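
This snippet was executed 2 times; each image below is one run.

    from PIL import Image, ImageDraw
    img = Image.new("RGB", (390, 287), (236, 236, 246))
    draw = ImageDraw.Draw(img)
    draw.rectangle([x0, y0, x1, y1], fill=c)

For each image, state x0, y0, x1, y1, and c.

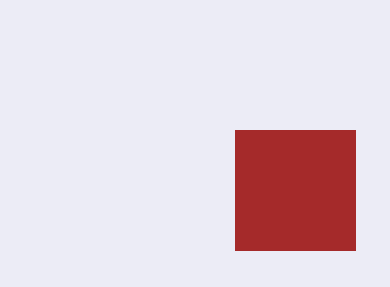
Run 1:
x0 = 235, y0 = 130, x1 = 355, y1 = 250, c = 'brown'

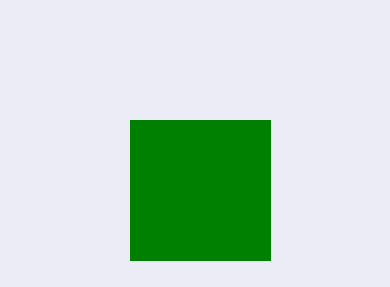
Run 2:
x0 = 130; y0 = 120; x1 = 270; y1 = 260; c = 'green'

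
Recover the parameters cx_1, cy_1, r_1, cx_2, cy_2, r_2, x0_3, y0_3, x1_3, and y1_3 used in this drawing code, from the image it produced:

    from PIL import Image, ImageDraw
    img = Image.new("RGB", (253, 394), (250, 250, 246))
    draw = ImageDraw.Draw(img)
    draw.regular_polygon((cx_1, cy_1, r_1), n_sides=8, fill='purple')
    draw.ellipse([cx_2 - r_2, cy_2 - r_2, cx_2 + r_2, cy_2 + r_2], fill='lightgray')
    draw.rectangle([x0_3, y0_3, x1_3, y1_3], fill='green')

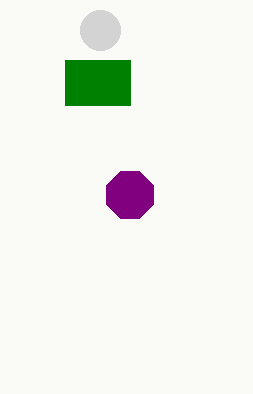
cx_1 = 130, cy_1 = 195, r_1 = 25, cx_2 = 100, cy_2 = 30, r_2 = 20, x0_3 = 65, y0_3 = 60, x1_3 = 130, y1_3 = 105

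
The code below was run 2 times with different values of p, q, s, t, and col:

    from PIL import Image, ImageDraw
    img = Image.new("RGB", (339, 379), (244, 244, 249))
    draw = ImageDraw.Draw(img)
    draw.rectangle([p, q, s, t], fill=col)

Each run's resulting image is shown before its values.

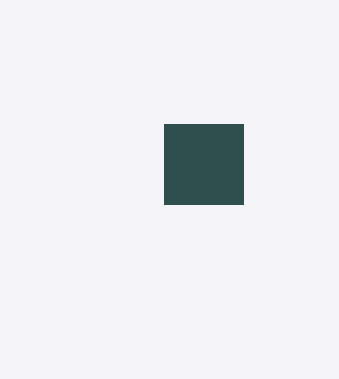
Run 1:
p = 164
q = 124
s = 243
t = 204
col = 'darkslategray'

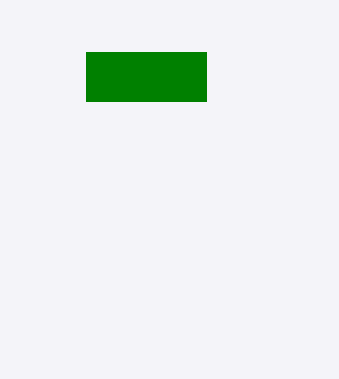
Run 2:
p = 86; q = 52; s = 206; t = 101; col = 'green'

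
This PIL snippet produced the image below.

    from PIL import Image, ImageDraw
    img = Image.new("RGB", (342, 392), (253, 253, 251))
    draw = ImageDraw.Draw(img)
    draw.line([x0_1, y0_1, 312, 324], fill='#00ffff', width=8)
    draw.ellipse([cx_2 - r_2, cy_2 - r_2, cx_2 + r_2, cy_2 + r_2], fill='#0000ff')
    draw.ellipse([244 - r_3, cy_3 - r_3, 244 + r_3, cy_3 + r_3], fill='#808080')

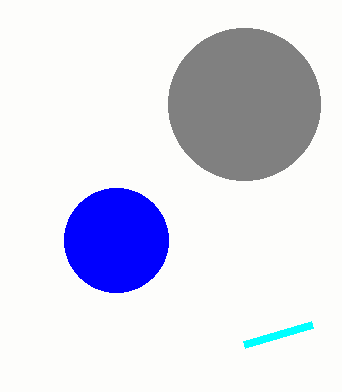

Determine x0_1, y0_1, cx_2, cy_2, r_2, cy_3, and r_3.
x0_1 = 244, y0_1 = 344, cx_2 = 116, cy_2 = 240, r_2 = 52, cy_3 = 104, r_3 = 76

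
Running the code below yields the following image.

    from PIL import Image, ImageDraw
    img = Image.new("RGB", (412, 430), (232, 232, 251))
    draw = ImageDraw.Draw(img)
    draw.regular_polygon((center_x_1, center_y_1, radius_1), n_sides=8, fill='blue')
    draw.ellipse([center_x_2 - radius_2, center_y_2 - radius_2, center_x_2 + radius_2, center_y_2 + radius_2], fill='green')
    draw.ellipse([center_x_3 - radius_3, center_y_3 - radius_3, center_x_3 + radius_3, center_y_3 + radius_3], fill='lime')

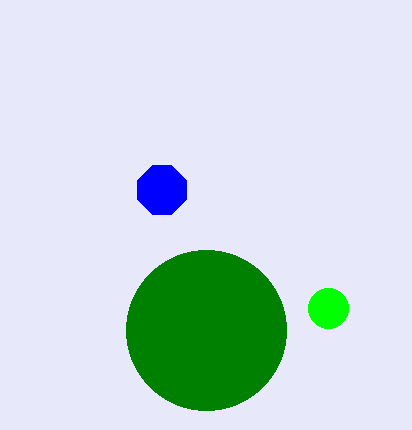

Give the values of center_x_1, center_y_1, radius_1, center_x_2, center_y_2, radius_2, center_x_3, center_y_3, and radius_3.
center_x_1 = 162; center_y_1 = 190; radius_1 = 26; center_x_2 = 206; center_y_2 = 330; radius_2 = 80; center_x_3 = 328; center_y_3 = 308; radius_3 = 20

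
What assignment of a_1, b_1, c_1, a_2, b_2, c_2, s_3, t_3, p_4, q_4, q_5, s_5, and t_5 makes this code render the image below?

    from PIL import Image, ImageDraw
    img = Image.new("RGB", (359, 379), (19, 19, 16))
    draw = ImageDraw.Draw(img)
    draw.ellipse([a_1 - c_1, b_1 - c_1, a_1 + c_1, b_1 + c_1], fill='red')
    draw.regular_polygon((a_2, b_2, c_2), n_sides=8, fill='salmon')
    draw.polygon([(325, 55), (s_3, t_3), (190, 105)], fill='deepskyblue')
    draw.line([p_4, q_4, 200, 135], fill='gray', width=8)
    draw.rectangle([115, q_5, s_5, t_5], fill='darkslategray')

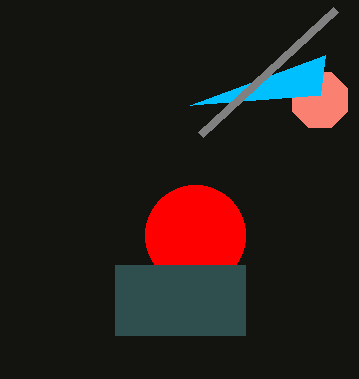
a_1 = 195
b_1 = 235
c_1 = 50
a_2 = 320
b_2 = 100
c_2 = 30
s_3 = 320
t_3 = 95
p_4 = 335
q_4 = 10
q_5 = 265
s_5 = 245
t_5 = 335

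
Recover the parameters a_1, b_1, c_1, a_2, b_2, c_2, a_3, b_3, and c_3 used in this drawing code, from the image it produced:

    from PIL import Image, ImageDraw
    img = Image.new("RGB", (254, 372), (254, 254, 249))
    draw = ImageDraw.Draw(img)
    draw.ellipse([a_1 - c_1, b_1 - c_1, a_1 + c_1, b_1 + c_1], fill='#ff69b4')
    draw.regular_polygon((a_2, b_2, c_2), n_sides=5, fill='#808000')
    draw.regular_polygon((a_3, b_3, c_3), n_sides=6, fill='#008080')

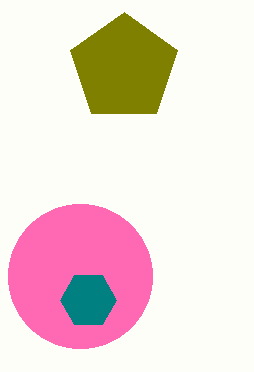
a_1 = 80
b_1 = 276
c_1 = 72
a_2 = 124
b_2 = 68
c_2 = 56
a_3 = 88
b_3 = 300
c_3 = 28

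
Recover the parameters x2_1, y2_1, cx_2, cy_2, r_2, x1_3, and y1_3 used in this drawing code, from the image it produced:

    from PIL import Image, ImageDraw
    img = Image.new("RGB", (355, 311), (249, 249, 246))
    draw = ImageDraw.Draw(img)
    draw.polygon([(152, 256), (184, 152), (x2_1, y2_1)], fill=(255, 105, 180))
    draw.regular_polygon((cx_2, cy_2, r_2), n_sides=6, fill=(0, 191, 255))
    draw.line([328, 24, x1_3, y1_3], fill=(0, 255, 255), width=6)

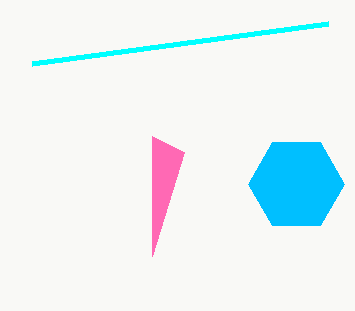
x2_1 = 152, y2_1 = 136, cx_2 = 296, cy_2 = 184, r_2 = 48, x1_3 = 32, y1_3 = 64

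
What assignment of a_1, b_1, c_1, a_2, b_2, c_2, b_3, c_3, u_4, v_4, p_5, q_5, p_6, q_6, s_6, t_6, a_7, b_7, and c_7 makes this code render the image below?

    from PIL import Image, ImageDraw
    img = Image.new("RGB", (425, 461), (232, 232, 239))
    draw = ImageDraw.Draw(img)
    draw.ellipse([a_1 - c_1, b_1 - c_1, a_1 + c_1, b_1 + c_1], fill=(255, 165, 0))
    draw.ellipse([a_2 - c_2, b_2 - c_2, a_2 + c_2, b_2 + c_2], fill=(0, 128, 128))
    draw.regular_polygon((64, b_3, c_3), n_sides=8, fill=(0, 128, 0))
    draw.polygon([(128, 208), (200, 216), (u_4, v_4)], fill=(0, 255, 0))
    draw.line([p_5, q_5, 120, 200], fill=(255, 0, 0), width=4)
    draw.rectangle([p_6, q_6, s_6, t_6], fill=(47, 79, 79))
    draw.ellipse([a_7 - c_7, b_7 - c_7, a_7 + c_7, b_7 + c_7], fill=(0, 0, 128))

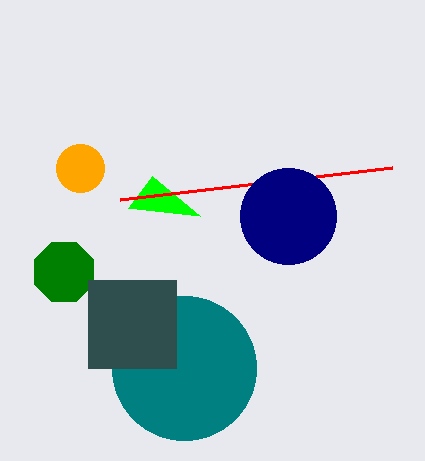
a_1 = 80; b_1 = 168; c_1 = 24; a_2 = 184; b_2 = 368; c_2 = 72; b_3 = 272; c_3 = 32; u_4 = 152; v_4 = 176; p_5 = 392; q_5 = 168; p_6 = 88; q_6 = 280; s_6 = 176; t_6 = 368; a_7 = 288; b_7 = 216; c_7 = 48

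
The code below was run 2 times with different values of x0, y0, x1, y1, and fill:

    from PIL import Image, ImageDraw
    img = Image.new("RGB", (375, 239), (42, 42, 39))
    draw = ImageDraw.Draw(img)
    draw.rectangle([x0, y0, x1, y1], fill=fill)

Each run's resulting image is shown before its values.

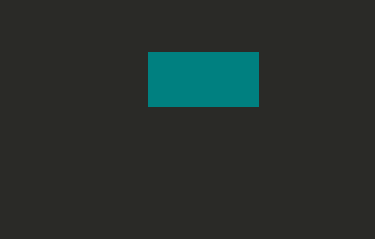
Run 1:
x0 = 148; y0 = 52; x1 = 258; y1 = 106; fill = 'teal'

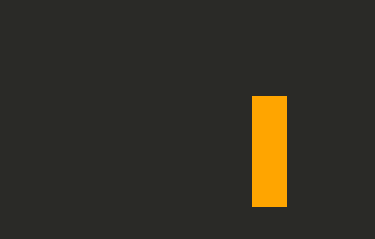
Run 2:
x0 = 252, y0 = 96, x1 = 286, y1 = 206, fill = 'orange'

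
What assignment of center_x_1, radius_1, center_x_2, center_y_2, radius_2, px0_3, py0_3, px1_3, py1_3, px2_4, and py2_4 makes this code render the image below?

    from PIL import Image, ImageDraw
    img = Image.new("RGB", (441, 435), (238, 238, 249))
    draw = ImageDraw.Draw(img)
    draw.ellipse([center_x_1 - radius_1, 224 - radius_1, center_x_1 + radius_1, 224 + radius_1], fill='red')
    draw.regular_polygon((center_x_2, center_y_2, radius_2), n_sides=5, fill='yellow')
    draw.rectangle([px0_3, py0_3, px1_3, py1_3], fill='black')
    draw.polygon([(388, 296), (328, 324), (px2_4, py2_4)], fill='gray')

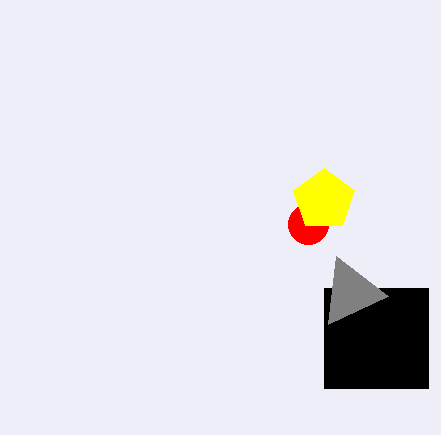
center_x_1 = 308, radius_1 = 20, center_x_2 = 324, center_y_2 = 200, radius_2 = 32, px0_3 = 324, py0_3 = 288, px1_3 = 428, py1_3 = 388, px2_4 = 336, py2_4 = 256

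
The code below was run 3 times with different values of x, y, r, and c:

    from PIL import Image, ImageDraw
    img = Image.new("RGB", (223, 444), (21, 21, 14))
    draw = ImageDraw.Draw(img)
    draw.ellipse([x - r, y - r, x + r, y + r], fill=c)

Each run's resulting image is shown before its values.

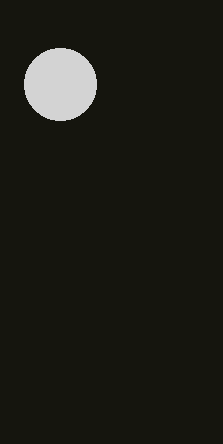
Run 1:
x = 60
y = 84
r = 36
c = 'lightgray'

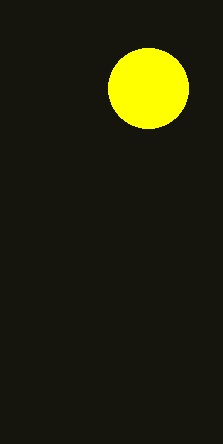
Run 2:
x = 148, y = 88, r = 40, c = 'yellow'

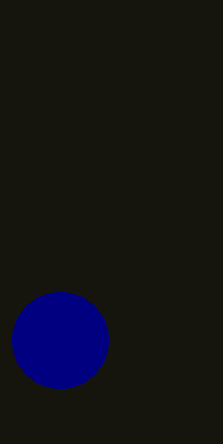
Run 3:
x = 60
y = 340
r = 48
c = 'navy'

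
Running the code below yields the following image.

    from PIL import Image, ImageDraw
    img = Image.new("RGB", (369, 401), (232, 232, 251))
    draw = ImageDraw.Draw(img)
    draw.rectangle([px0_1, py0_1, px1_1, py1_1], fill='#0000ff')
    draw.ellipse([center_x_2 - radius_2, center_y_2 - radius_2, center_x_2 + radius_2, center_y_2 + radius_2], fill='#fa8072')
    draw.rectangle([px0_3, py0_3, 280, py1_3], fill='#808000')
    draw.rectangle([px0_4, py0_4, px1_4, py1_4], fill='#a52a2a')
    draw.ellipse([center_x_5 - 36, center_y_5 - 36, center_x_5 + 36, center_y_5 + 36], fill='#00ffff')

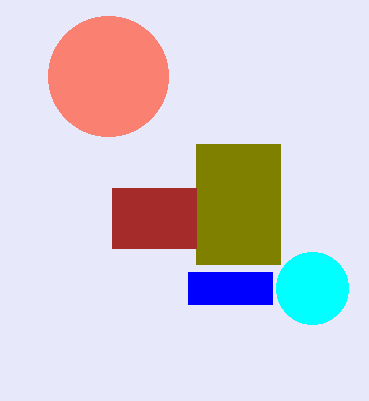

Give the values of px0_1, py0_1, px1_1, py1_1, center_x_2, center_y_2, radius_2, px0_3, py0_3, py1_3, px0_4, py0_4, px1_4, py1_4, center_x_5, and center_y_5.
px0_1 = 188; py0_1 = 272; px1_1 = 272; py1_1 = 304; center_x_2 = 108; center_y_2 = 76; radius_2 = 60; px0_3 = 196; py0_3 = 144; py1_3 = 264; px0_4 = 112; py0_4 = 188; px1_4 = 196; py1_4 = 248; center_x_5 = 312; center_y_5 = 288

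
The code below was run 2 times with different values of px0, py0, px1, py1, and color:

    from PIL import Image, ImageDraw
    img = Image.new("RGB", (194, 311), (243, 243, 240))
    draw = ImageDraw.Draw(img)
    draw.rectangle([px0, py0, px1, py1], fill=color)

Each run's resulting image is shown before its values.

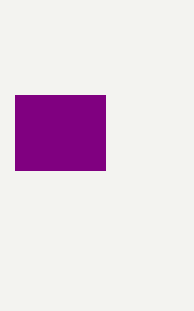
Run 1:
px0 = 15
py0 = 95
px1 = 105
py1 = 170
color = 'purple'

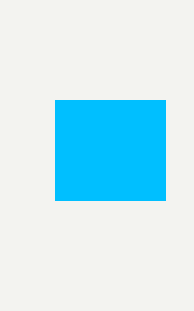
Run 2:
px0 = 55; py0 = 100; px1 = 165; py1 = 200; color = 'deepskyblue'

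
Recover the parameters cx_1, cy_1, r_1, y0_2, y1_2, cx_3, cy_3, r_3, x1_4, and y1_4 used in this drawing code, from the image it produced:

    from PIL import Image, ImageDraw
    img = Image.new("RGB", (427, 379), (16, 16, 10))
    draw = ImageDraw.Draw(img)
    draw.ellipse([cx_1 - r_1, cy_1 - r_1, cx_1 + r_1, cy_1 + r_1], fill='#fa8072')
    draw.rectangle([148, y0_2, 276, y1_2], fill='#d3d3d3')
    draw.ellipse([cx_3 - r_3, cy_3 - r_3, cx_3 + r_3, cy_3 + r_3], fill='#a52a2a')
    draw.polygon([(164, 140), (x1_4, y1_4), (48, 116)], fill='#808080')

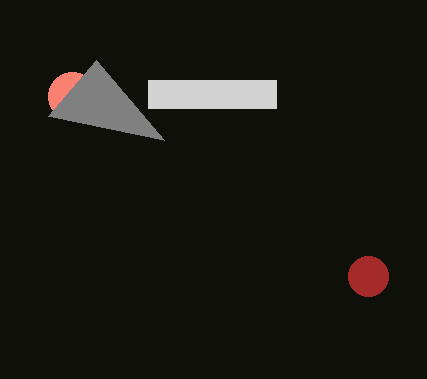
cx_1 = 72, cy_1 = 96, r_1 = 24, y0_2 = 80, y1_2 = 108, cx_3 = 368, cy_3 = 276, r_3 = 20, x1_4 = 96, y1_4 = 60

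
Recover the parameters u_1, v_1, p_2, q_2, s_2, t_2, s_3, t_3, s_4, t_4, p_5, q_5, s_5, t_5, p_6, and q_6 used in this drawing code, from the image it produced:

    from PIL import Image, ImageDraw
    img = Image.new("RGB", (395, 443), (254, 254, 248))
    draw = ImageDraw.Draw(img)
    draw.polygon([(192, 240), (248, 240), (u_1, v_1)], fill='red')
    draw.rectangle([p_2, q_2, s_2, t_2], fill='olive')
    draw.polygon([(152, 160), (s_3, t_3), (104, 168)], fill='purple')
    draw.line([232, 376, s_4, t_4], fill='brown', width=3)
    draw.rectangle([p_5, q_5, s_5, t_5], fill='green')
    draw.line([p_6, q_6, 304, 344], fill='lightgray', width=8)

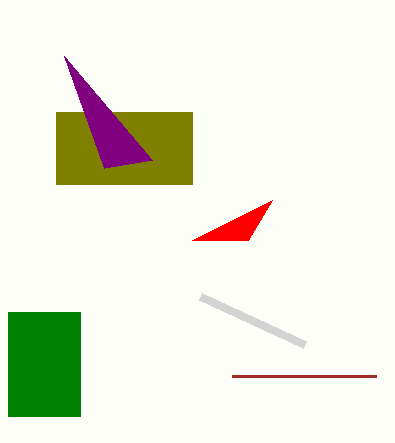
u_1 = 272, v_1 = 200, p_2 = 56, q_2 = 112, s_2 = 192, t_2 = 184, s_3 = 64, t_3 = 56, s_4 = 376, t_4 = 376, p_5 = 8, q_5 = 312, s_5 = 80, t_5 = 416, p_6 = 200, q_6 = 296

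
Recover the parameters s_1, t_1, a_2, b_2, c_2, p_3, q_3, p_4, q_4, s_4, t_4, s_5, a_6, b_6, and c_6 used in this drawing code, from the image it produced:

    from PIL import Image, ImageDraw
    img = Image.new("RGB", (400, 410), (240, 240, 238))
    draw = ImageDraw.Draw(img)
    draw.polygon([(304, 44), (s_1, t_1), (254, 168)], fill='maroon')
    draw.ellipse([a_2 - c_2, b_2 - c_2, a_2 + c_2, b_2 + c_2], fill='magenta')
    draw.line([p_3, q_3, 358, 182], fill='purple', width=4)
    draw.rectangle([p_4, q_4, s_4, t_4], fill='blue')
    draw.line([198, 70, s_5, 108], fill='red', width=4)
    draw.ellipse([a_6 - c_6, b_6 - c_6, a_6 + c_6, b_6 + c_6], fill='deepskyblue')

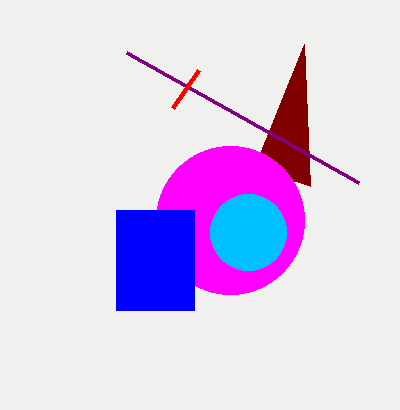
s_1 = 310; t_1 = 186; a_2 = 230; b_2 = 220; c_2 = 74; p_3 = 126; q_3 = 52; p_4 = 116; q_4 = 210; s_4 = 194; t_4 = 310; s_5 = 172; a_6 = 248; b_6 = 232; c_6 = 38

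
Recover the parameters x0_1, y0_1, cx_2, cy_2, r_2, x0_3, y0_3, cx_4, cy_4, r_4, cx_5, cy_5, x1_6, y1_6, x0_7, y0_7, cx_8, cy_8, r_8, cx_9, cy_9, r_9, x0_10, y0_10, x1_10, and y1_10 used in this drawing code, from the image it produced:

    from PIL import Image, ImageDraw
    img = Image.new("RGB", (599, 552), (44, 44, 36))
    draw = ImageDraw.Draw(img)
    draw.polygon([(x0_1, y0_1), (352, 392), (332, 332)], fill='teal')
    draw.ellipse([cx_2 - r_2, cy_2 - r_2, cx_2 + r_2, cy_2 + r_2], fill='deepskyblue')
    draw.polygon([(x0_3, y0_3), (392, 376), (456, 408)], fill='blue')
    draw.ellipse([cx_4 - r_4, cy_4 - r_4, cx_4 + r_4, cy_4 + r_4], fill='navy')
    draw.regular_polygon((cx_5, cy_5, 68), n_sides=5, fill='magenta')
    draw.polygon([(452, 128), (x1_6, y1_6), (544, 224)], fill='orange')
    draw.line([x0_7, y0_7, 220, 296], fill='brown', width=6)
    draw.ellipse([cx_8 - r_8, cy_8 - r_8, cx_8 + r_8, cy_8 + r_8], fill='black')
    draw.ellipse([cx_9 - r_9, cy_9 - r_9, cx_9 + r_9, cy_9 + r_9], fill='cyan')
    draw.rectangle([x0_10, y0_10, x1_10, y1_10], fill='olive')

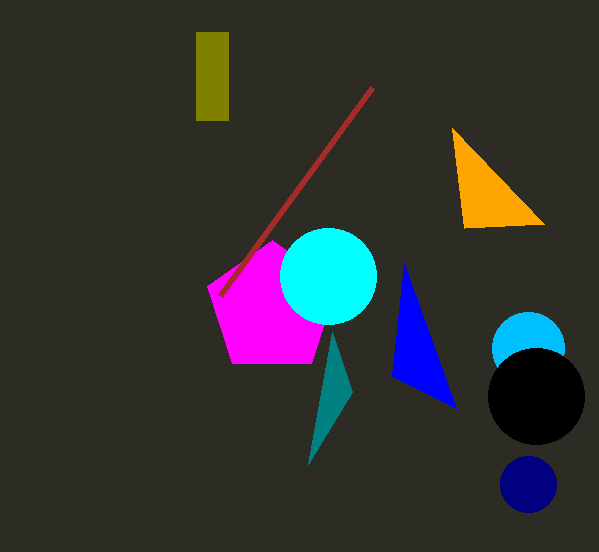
x0_1 = 308; y0_1 = 464; cx_2 = 528; cy_2 = 348; r_2 = 36; x0_3 = 404; y0_3 = 264; cx_4 = 528; cy_4 = 484; r_4 = 28; cx_5 = 272; cy_5 = 308; x1_6 = 464; y1_6 = 228; x0_7 = 372; y0_7 = 88; cx_8 = 536; cy_8 = 396; r_8 = 48; cx_9 = 328; cy_9 = 276; r_9 = 48; x0_10 = 196; y0_10 = 32; x1_10 = 228; y1_10 = 120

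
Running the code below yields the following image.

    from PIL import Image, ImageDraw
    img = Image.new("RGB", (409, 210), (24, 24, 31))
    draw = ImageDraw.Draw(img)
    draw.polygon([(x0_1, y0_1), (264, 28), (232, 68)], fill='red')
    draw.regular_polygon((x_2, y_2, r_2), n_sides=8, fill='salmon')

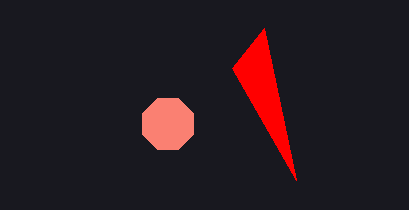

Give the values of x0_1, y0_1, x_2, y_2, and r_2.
x0_1 = 296; y0_1 = 180; x_2 = 168; y_2 = 124; r_2 = 28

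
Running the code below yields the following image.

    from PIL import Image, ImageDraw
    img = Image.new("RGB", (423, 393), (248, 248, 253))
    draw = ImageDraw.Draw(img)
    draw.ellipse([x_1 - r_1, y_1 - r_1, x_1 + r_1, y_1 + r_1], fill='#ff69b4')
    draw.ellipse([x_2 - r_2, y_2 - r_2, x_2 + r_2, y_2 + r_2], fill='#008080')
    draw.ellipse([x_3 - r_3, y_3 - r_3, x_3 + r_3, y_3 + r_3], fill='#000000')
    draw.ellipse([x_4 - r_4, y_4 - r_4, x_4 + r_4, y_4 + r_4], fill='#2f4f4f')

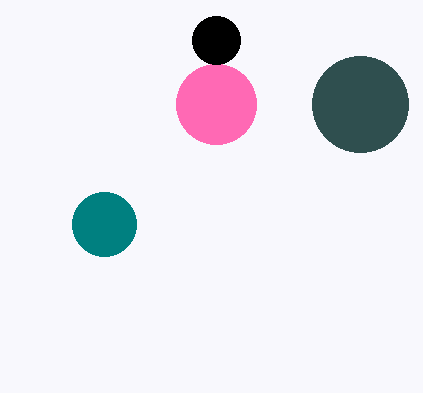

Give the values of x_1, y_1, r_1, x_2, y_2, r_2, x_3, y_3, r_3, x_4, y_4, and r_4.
x_1 = 216
y_1 = 104
r_1 = 40
x_2 = 104
y_2 = 224
r_2 = 32
x_3 = 216
y_3 = 40
r_3 = 24
x_4 = 360
y_4 = 104
r_4 = 48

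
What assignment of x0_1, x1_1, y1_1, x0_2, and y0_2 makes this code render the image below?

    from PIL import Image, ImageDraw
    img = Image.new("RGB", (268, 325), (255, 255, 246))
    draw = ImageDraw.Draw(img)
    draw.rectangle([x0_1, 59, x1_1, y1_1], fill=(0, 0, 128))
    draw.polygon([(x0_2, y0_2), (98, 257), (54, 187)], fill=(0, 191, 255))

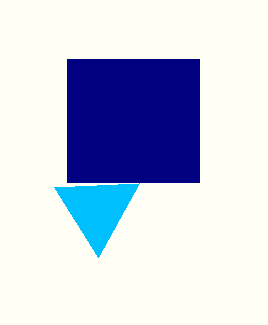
x0_1 = 67, x1_1 = 199, y1_1 = 182, x0_2 = 139, y0_2 = 183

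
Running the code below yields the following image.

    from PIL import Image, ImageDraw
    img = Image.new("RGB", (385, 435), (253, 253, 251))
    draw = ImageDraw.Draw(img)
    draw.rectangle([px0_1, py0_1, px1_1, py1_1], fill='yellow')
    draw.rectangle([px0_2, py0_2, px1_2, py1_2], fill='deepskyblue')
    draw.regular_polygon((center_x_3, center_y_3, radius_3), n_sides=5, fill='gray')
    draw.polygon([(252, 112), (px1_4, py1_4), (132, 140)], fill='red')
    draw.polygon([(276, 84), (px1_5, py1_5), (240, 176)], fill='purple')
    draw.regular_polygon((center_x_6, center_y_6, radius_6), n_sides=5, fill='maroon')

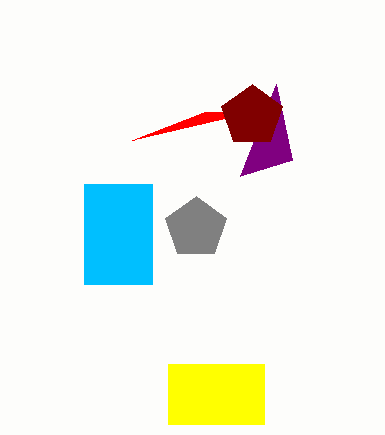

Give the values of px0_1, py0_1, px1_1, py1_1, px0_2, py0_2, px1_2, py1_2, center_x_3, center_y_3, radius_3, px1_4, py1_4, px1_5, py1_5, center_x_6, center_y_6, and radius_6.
px0_1 = 168
py0_1 = 364
px1_1 = 264
py1_1 = 424
px0_2 = 84
py0_2 = 184
px1_2 = 152
py1_2 = 284
center_x_3 = 196
center_y_3 = 228
radius_3 = 32
px1_4 = 204
py1_4 = 112
px1_5 = 292
py1_5 = 160
center_x_6 = 252
center_y_6 = 116
radius_6 = 32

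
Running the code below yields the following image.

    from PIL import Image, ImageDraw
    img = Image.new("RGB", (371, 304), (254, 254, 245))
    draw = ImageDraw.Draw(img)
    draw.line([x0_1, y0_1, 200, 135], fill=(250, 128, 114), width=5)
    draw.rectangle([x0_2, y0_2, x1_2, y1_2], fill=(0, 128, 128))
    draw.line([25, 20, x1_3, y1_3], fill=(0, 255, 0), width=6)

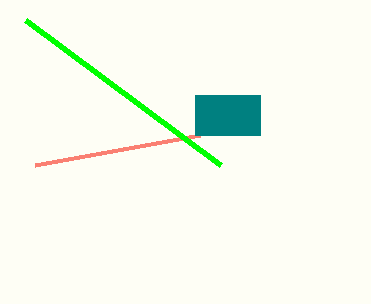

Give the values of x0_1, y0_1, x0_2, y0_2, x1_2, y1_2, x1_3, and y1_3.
x0_1 = 35; y0_1 = 165; x0_2 = 195; y0_2 = 95; x1_2 = 260; y1_2 = 135; x1_3 = 220; y1_3 = 165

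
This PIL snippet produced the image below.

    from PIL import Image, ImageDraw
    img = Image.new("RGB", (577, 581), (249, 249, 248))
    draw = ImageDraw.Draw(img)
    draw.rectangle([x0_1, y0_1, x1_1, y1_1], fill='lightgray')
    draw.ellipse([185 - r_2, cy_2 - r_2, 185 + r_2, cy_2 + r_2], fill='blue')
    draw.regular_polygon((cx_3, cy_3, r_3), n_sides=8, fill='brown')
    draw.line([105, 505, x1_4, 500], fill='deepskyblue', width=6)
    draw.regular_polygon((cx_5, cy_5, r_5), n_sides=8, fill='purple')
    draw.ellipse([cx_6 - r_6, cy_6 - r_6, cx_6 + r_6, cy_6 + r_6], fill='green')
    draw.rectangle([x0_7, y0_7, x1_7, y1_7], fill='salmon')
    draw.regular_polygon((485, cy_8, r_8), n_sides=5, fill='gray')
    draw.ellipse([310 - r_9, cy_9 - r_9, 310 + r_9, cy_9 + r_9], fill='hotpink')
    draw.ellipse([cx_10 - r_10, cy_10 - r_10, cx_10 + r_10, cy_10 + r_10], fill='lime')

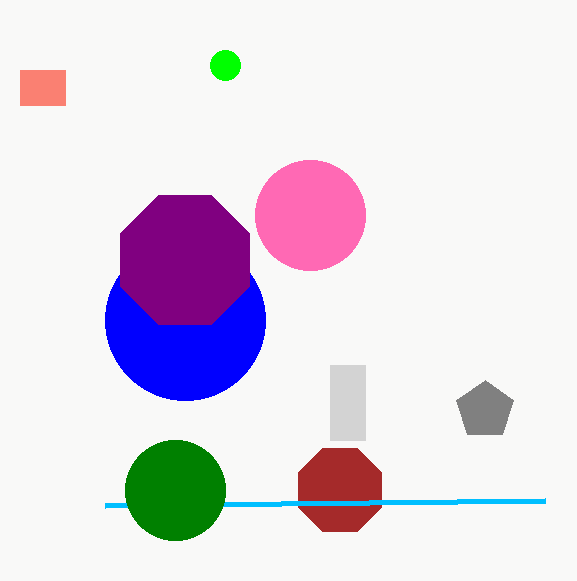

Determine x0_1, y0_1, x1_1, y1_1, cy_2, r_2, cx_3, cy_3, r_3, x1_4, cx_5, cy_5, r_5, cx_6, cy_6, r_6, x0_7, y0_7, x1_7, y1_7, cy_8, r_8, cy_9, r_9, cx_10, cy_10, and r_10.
x0_1 = 330; y0_1 = 365; x1_1 = 365; y1_1 = 440; cy_2 = 320; r_2 = 80; cx_3 = 340; cy_3 = 490; r_3 = 45; x1_4 = 545; cx_5 = 185; cy_5 = 260; r_5 = 70; cx_6 = 175; cy_6 = 490; r_6 = 50; x0_7 = 20; y0_7 = 70; x1_7 = 65; y1_7 = 105; cy_8 = 410; r_8 = 30; cy_9 = 215; r_9 = 55; cx_10 = 225; cy_10 = 65; r_10 = 15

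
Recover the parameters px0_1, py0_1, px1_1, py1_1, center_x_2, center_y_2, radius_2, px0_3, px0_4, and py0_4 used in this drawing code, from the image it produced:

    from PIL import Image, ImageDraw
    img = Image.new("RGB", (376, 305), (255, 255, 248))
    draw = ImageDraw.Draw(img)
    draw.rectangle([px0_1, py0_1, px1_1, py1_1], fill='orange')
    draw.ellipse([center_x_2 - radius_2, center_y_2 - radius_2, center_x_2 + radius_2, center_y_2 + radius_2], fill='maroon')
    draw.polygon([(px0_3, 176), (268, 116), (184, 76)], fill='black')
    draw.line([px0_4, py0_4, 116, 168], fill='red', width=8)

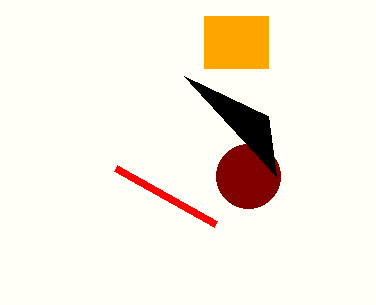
px0_1 = 204; py0_1 = 16; px1_1 = 268; py1_1 = 68; center_x_2 = 248; center_y_2 = 176; radius_2 = 32; px0_3 = 276; px0_4 = 216; py0_4 = 224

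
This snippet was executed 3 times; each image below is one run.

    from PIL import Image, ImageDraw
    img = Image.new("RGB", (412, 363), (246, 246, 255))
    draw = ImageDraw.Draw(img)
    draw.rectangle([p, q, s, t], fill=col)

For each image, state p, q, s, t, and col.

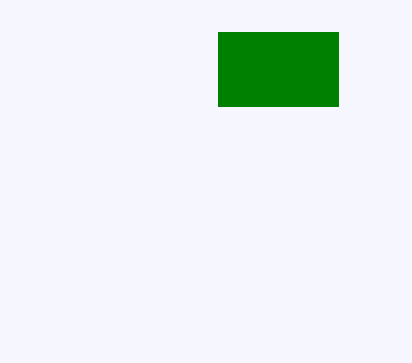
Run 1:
p = 218; q = 32; s = 338; t = 106; col = 'green'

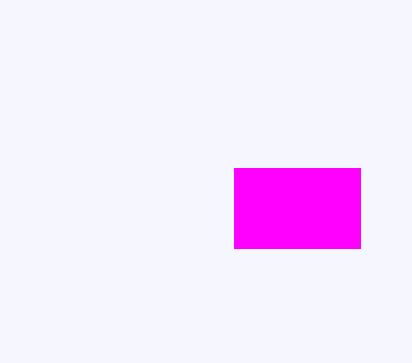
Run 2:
p = 234; q = 168; s = 360; t = 248; col = 'magenta'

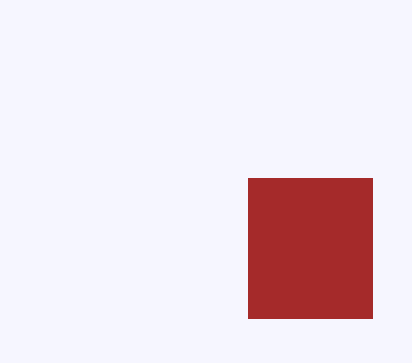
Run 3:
p = 248, q = 178, s = 372, t = 318, col = 'brown'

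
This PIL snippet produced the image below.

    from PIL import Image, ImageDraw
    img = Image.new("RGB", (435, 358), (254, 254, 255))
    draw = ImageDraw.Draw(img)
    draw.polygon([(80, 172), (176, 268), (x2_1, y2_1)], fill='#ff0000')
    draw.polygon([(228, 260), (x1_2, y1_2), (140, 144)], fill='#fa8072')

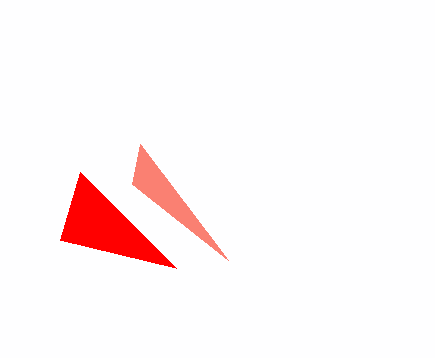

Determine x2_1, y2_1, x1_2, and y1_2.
x2_1 = 60, y2_1 = 240, x1_2 = 132, y1_2 = 184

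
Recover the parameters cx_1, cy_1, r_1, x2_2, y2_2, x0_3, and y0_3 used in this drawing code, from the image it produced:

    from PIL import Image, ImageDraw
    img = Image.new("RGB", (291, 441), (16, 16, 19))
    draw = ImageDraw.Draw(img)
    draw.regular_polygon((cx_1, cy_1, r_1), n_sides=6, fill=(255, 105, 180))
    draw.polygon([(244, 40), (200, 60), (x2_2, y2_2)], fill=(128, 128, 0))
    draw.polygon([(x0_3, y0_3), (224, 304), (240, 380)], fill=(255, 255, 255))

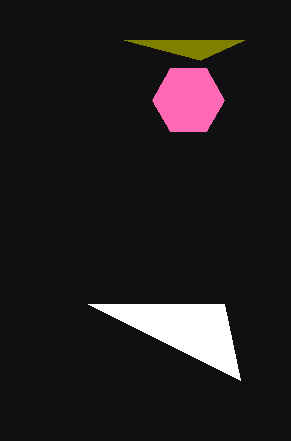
cx_1 = 188
cy_1 = 100
r_1 = 36
x2_2 = 124
y2_2 = 40
x0_3 = 88
y0_3 = 304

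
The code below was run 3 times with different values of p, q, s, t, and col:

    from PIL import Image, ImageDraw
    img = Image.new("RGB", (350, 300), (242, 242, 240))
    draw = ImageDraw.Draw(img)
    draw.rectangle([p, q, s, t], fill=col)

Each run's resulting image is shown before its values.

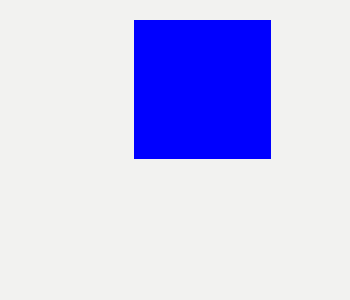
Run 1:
p = 134, q = 20, s = 270, t = 158, col = 'blue'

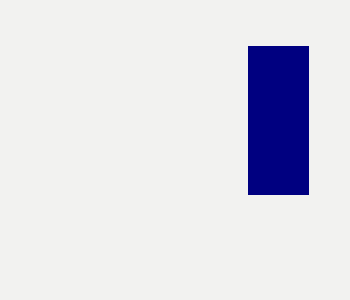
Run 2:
p = 248
q = 46
s = 308
t = 194
col = 'navy'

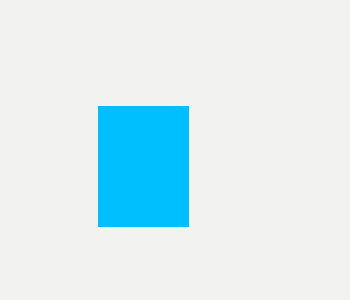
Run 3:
p = 98, q = 106, s = 188, t = 226, col = 'deepskyblue'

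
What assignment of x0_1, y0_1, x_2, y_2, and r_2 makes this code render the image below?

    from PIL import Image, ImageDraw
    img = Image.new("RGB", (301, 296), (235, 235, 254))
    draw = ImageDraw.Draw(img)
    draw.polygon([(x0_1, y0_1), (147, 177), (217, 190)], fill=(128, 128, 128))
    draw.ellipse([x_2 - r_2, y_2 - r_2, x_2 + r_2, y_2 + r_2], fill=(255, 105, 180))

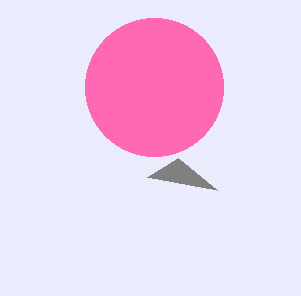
x0_1 = 178; y0_1 = 158; x_2 = 154; y_2 = 87; r_2 = 69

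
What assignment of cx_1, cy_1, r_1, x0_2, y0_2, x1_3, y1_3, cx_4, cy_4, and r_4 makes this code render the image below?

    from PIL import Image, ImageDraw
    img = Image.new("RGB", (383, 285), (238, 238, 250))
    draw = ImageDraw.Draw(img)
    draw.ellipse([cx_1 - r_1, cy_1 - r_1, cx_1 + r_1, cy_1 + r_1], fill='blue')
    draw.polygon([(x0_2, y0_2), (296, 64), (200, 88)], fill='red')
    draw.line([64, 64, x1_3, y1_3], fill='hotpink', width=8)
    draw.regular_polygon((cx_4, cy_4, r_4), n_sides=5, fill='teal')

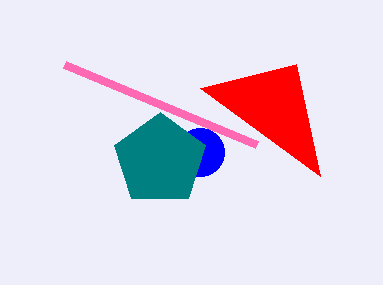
cx_1 = 200
cy_1 = 152
r_1 = 24
x0_2 = 320
y0_2 = 176
x1_3 = 256
y1_3 = 144
cx_4 = 160
cy_4 = 160
r_4 = 48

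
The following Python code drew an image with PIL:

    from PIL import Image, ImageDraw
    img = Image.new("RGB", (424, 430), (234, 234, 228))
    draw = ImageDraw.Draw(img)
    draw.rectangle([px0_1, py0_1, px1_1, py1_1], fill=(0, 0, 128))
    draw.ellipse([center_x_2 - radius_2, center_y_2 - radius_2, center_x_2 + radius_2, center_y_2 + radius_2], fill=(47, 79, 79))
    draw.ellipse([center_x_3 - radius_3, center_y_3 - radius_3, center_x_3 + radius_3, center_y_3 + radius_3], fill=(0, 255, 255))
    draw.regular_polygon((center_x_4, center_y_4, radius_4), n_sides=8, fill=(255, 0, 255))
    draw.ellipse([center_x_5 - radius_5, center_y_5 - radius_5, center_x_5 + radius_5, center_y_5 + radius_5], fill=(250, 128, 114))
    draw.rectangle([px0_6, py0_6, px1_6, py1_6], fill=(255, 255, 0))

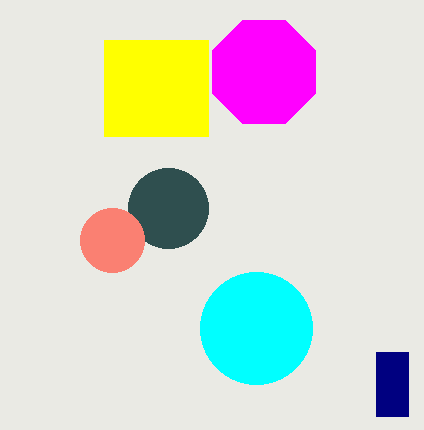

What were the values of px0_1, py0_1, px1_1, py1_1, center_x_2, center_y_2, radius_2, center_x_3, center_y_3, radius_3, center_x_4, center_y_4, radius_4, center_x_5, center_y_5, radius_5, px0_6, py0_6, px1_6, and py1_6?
px0_1 = 376, py0_1 = 352, px1_1 = 408, py1_1 = 416, center_x_2 = 168, center_y_2 = 208, radius_2 = 40, center_x_3 = 256, center_y_3 = 328, radius_3 = 56, center_x_4 = 264, center_y_4 = 72, radius_4 = 56, center_x_5 = 112, center_y_5 = 240, radius_5 = 32, px0_6 = 104, py0_6 = 40, px1_6 = 208, py1_6 = 136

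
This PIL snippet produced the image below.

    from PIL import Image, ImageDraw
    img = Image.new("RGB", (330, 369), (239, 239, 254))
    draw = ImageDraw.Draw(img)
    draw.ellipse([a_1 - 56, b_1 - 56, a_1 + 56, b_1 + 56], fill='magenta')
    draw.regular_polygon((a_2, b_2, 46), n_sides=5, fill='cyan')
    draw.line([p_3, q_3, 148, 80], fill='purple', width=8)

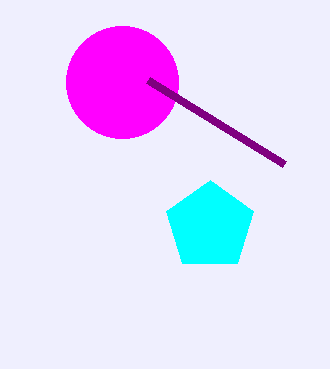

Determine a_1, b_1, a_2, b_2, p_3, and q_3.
a_1 = 122
b_1 = 82
a_2 = 210
b_2 = 226
p_3 = 284
q_3 = 164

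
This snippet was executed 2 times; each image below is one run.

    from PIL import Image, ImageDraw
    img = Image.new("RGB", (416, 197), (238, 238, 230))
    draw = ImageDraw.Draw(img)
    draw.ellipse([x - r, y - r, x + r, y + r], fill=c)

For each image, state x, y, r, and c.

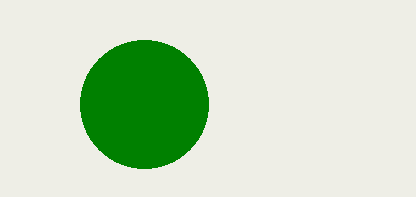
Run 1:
x = 144; y = 104; r = 64; c = 'green'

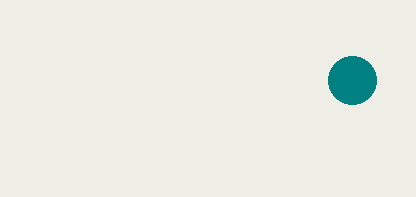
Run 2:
x = 352
y = 80
r = 24
c = 'teal'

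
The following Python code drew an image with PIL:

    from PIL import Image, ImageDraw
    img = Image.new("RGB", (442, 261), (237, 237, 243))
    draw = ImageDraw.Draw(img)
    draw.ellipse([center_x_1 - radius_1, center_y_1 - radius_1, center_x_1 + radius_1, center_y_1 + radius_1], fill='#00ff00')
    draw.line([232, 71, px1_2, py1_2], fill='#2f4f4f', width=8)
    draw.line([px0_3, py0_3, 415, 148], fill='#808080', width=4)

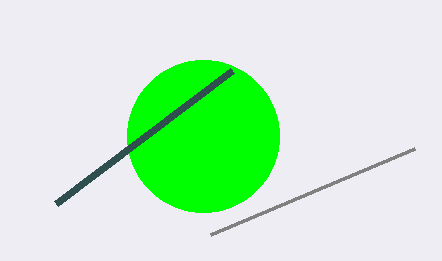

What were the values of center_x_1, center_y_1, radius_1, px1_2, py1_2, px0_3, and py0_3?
center_x_1 = 203, center_y_1 = 136, radius_1 = 76, px1_2 = 56, py1_2 = 204, px0_3 = 211, py0_3 = 234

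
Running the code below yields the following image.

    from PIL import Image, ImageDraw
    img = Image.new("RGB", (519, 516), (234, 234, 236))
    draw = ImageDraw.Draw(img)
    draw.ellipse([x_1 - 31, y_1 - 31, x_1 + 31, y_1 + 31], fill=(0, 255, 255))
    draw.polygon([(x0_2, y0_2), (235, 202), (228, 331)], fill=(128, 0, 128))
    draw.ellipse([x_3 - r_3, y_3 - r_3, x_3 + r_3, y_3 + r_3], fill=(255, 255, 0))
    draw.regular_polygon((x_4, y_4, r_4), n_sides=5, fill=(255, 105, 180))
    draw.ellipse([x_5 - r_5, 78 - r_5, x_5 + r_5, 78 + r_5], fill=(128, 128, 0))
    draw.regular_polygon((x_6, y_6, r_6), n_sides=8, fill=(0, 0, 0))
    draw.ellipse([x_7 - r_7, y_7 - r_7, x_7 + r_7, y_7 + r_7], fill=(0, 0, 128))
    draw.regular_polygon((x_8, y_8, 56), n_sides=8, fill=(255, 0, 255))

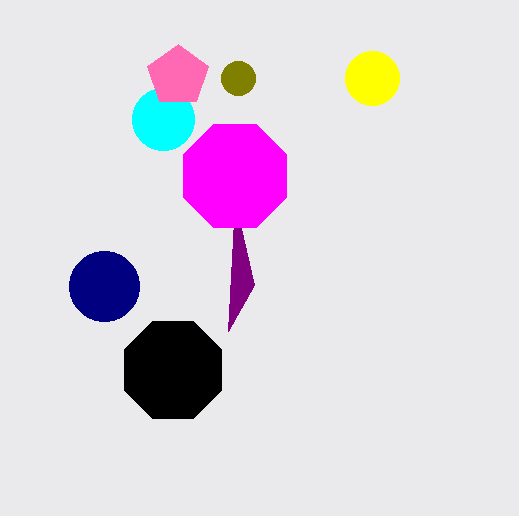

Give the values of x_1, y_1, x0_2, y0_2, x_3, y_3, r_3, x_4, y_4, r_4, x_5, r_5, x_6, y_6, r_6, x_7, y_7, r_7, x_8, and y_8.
x_1 = 163
y_1 = 119
x0_2 = 254
y0_2 = 285
x_3 = 372
y_3 = 78
r_3 = 27
x_4 = 178
y_4 = 76
r_4 = 32
x_5 = 238
r_5 = 17
x_6 = 173
y_6 = 370
r_6 = 53
x_7 = 104
y_7 = 286
r_7 = 35
x_8 = 235
y_8 = 176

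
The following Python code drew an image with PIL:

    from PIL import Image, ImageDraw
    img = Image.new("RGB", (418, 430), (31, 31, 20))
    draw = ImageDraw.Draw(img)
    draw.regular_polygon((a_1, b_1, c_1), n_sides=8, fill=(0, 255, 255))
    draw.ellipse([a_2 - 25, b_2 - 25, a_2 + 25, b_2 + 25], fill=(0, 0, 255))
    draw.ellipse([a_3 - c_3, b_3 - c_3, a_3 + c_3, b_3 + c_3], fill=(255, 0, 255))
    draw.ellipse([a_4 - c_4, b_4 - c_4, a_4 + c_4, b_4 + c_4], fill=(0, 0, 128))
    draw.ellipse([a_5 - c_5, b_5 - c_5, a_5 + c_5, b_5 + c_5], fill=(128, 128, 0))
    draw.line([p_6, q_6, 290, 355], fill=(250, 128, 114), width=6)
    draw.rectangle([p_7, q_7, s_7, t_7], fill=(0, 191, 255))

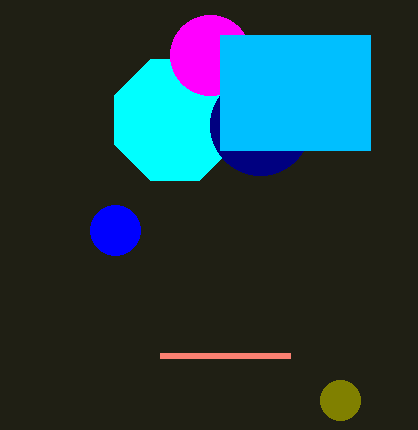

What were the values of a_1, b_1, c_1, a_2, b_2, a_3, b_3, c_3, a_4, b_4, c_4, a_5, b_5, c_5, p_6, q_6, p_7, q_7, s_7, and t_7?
a_1 = 175
b_1 = 120
c_1 = 65
a_2 = 115
b_2 = 230
a_3 = 210
b_3 = 55
c_3 = 40
a_4 = 260
b_4 = 125
c_4 = 50
a_5 = 340
b_5 = 400
c_5 = 20
p_6 = 160
q_6 = 355
p_7 = 220
q_7 = 35
s_7 = 370
t_7 = 150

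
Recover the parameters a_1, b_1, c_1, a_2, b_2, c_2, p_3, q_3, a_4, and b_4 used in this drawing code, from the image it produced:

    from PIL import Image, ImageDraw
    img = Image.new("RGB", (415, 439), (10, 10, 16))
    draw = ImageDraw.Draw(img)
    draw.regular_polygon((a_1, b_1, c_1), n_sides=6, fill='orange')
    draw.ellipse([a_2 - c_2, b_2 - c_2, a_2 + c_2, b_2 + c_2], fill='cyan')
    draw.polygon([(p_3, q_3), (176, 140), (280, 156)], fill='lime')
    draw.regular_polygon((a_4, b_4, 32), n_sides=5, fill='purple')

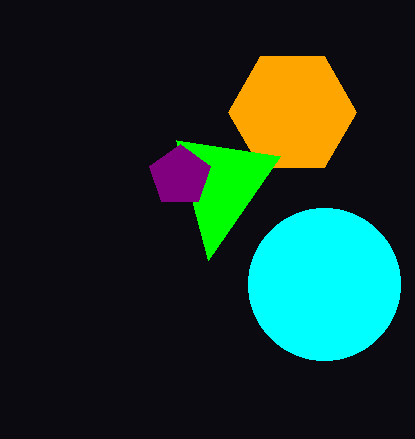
a_1 = 292; b_1 = 112; c_1 = 64; a_2 = 324; b_2 = 284; c_2 = 76; p_3 = 208; q_3 = 260; a_4 = 180; b_4 = 176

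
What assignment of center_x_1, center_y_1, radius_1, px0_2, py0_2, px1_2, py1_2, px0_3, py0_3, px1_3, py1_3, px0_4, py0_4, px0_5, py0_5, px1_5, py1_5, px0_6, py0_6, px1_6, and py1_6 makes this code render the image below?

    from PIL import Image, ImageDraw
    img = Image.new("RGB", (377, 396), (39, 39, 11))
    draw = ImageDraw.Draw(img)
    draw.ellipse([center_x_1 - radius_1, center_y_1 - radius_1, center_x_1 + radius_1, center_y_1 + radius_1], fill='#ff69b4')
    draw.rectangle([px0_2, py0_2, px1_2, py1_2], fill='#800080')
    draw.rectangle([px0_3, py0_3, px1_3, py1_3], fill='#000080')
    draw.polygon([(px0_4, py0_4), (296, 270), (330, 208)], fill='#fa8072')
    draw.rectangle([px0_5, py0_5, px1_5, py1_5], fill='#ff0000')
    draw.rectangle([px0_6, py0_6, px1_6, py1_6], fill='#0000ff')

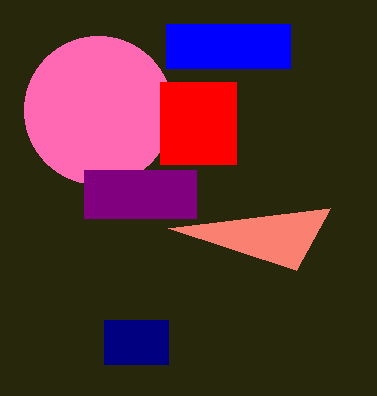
center_x_1 = 98, center_y_1 = 110, radius_1 = 74, px0_2 = 84, py0_2 = 170, px1_2 = 196, py1_2 = 218, px0_3 = 104, py0_3 = 320, px1_3 = 168, py1_3 = 364, px0_4 = 168, py0_4 = 228, px0_5 = 160, py0_5 = 82, px1_5 = 236, py1_5 = 164, px0_6 = 166, py0_6 = 24, px1_6 = 290, py1_6 = 68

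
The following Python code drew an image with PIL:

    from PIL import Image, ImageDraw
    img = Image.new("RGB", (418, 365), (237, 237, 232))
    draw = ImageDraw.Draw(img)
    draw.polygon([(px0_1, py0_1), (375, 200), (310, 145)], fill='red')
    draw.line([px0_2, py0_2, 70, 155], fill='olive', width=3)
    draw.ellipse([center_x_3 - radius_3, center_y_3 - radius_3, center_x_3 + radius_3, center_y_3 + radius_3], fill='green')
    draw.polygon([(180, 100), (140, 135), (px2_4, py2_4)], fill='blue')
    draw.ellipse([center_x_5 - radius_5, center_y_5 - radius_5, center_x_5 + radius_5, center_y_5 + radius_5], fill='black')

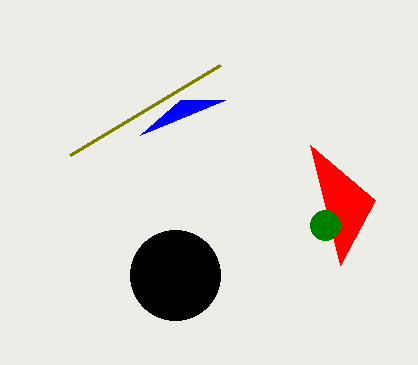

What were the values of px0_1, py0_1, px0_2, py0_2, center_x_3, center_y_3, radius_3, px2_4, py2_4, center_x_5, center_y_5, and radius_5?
px0_1 = 340, py0_1 = 265, px0_2 = 220, py0_2 = 65, center_x_3 = 325, center_y_3 = 225, radius_3 = 15, px2_4 = 225, py2_4 = 100, center_x_5 = 175, center_y_5 = 275, radius_5 = 45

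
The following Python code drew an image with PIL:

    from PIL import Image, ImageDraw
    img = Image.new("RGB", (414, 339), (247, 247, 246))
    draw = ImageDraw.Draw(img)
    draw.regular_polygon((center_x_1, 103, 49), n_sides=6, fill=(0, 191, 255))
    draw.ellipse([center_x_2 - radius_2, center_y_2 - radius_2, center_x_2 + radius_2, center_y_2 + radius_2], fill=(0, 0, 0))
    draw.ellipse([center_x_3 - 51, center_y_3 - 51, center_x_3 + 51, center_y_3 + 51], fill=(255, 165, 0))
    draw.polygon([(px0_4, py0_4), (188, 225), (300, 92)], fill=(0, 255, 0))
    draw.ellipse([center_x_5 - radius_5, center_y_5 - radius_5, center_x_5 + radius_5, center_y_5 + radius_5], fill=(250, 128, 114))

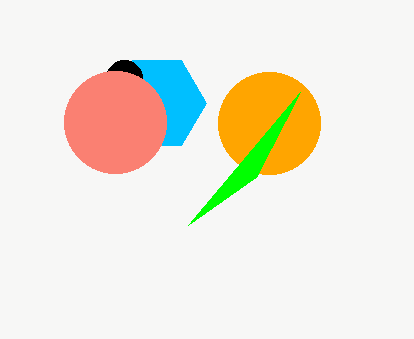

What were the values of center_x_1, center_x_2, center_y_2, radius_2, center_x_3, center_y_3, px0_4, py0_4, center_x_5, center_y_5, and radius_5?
center_x_1 = 157
center_x_2 = 124
center_y_2 = 78
radius_2 = 18
center_x_3 = 269
center_y_3 = 123
px0_4 = 256
py0_4 = 177
center_x_5 = 115
center_y_5 = 122
radius_5 = 51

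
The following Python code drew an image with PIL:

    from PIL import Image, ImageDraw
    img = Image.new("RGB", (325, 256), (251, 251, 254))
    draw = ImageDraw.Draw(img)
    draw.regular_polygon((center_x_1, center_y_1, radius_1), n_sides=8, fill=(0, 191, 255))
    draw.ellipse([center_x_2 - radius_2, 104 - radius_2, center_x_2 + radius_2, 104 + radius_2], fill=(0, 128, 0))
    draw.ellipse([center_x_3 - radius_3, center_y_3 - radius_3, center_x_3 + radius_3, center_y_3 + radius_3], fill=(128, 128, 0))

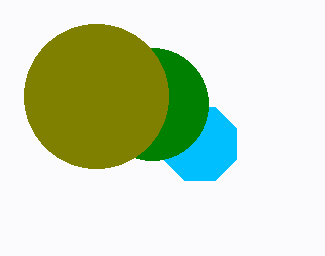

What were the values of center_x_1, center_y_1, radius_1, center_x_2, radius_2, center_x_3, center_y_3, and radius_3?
center_x_1 = 200, center_y_1 = 144, radius_1 = 40, center_x_2 = 152, radius_2 = 56, center_x_3 = 96, center_y_3 = 96, radius_3 = 72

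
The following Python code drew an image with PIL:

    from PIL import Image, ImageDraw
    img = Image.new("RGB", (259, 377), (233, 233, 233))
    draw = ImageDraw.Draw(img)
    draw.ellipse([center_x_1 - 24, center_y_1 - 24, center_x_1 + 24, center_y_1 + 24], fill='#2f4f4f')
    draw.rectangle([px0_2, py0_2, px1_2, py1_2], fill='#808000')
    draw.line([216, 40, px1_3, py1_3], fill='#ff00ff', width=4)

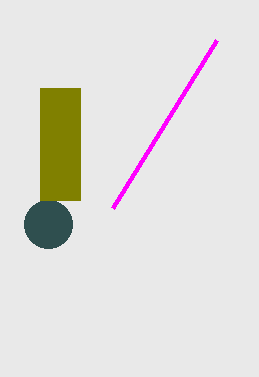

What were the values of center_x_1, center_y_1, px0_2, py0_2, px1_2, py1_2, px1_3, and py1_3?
center_x_1 = 48; center_y_1 = 224; px0_2 = 40; py0_2 = 88; px1_2 = 80; py1_2 = 200; px1_3 = 112; py1_3 = 208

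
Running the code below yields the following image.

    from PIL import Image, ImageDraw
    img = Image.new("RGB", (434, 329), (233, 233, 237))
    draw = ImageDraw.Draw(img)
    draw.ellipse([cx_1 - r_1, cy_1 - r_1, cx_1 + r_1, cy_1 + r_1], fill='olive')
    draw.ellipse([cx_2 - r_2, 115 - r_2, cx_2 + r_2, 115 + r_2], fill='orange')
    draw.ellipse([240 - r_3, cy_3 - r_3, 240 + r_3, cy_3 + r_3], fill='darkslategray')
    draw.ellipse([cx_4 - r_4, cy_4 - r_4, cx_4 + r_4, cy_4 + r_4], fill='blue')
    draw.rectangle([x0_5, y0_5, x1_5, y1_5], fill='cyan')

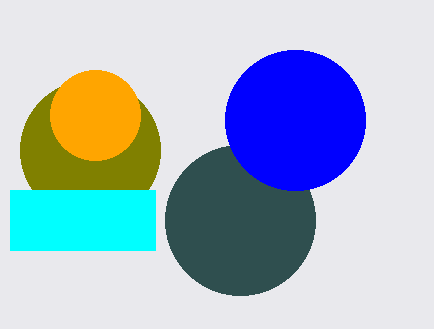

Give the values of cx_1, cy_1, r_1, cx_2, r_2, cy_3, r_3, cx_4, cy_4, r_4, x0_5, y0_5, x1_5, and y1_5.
cx_1 = 90; cy_1 = 150; r_1 = 70; cx_2 = 95; r_2 = 45; cy_3 = 220; r_3 = 75; cx_4 = 295; cy_4 = 120; r_4 = 70; x0_5 = 10; y0_5 = 190; x1_5 = 155; y1_5 = 250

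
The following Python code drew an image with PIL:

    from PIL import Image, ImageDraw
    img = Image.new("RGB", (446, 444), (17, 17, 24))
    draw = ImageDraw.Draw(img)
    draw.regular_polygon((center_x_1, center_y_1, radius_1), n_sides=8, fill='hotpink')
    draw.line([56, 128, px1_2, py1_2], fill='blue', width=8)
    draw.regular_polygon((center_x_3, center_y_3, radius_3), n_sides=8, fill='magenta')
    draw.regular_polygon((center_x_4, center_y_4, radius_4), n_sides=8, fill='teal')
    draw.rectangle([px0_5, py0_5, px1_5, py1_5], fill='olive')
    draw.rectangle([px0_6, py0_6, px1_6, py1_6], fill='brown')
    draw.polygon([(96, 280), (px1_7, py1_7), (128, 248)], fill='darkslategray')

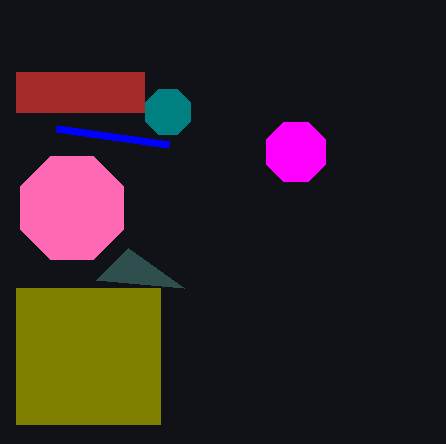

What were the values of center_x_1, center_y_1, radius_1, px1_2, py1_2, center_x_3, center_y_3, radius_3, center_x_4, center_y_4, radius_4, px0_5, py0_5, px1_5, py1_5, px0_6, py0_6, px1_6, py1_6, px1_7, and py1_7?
center_x_1 = 72; center_y_1 = 208; radius_1 = 56; px1_2 = 168; py1_2 = 144; center_x_3 = 296; center_y_3 = 152; radius_3 = 32; center_x_4 = 168; center_y_4 = 112; radius_4 = 24; px0_5 = 16; py0_5 = 288; px1_5 = 160; py1_5 = 424; px0_6 = 16; py0_6 = 72; px1_6 = 144; py1_6 = 112; px1_7 = 184; py1_7 = 288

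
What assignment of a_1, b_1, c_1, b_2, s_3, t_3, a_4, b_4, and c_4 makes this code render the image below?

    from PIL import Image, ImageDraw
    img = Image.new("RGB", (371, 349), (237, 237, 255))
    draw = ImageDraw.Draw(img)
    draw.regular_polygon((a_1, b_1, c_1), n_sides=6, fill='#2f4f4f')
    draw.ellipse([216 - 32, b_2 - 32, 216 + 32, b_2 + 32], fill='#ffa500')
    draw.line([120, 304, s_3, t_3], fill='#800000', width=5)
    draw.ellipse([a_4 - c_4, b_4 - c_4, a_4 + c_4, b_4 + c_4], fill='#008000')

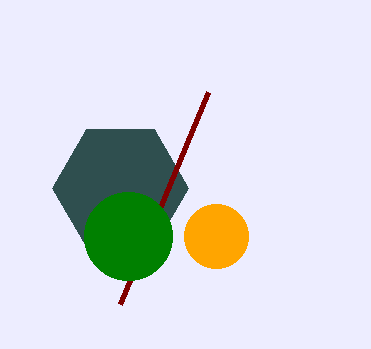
a_1 = 120; b_1 = 188; c_1 = 68; b_2 = 236; s_3 = 208; t_3 = 92; a_4 = 128; b_4 = 236; c_4 = 44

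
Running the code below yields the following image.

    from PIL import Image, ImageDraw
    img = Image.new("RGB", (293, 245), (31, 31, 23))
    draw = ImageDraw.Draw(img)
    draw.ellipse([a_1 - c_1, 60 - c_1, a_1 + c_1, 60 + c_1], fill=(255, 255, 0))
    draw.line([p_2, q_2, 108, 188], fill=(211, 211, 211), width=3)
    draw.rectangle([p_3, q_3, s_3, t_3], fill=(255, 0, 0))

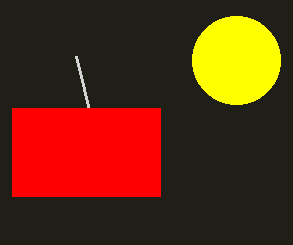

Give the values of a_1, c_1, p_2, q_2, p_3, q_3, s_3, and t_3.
a_1 = 236
c_1 = 44
p_2 = 76
q_2 = 56
p_3 = 12
q_3 = 108
s_3 = 160
t_3 = 196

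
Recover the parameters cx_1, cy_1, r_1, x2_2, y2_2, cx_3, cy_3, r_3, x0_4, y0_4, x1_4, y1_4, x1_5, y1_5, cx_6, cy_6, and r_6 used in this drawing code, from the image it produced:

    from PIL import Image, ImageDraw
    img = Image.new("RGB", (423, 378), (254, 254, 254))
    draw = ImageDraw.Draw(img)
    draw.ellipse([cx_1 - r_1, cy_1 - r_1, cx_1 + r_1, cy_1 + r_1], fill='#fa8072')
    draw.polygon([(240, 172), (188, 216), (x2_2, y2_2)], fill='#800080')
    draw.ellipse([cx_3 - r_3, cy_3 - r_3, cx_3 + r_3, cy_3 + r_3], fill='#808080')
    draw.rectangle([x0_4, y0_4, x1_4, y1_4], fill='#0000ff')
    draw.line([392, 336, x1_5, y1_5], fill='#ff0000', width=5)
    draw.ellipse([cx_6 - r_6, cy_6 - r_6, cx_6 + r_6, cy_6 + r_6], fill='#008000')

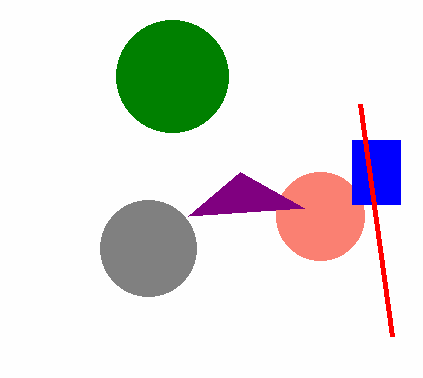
cx_1 = 320; cy_1 = 216; r_1 = 44; x2_2 = 304; y2_2 = 208; cx_3 = 148; cy_3 = 248; r_3 = 48; x0_4 = 352; y0_4 = 140; x1_4 = 400; y1_4 = 204; x1_5 = 360; y1_5 = 104; cx_6 = 172; cy_6 = 76; r_6 = 56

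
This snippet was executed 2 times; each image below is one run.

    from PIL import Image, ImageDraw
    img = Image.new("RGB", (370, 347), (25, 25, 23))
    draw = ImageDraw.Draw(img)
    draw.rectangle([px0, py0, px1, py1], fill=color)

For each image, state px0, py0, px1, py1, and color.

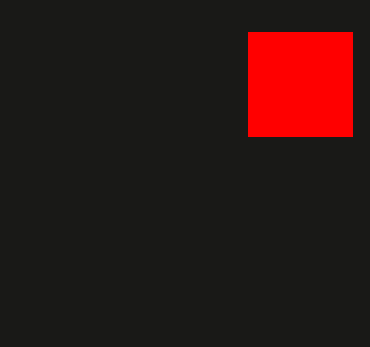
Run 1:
px0 = 248
py0 = 32
px1 = 352
py1 = 136
color = 'red'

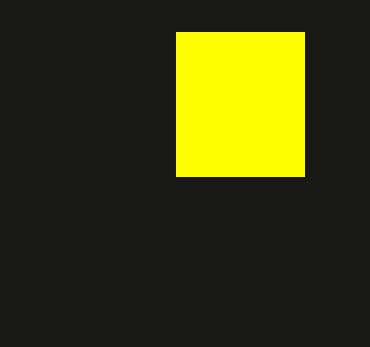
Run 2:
px0 = 176
py0 = 32
px1 = 304
py1 = 176
color = 'yellow'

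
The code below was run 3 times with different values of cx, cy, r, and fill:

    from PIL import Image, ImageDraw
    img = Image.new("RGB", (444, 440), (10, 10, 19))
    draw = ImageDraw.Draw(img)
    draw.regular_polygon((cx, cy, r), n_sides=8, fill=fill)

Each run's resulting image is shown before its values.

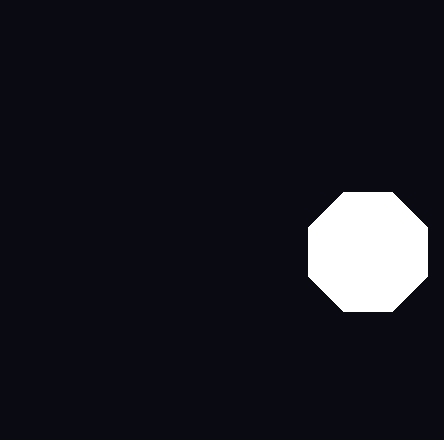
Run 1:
cx = 368
cy = 252
r = 64
fill = 'white'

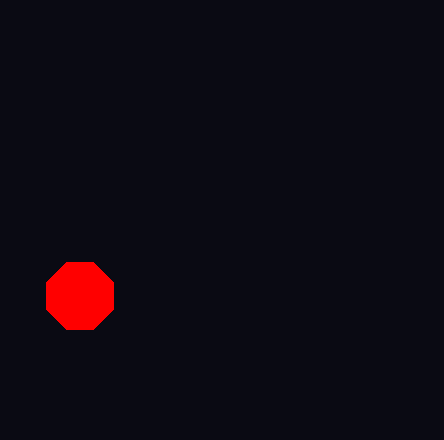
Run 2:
cx = 80
cy = 296
r = 36
fill = 'red'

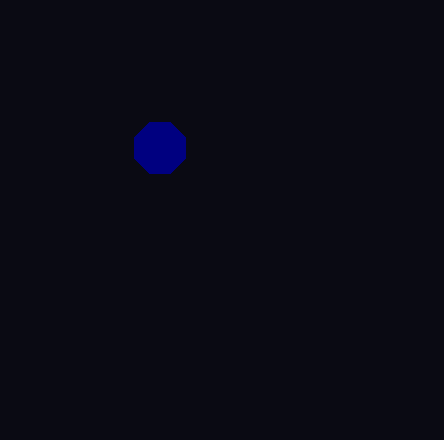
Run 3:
cx = 160
cy = 148
r = 28
fill = 'navy'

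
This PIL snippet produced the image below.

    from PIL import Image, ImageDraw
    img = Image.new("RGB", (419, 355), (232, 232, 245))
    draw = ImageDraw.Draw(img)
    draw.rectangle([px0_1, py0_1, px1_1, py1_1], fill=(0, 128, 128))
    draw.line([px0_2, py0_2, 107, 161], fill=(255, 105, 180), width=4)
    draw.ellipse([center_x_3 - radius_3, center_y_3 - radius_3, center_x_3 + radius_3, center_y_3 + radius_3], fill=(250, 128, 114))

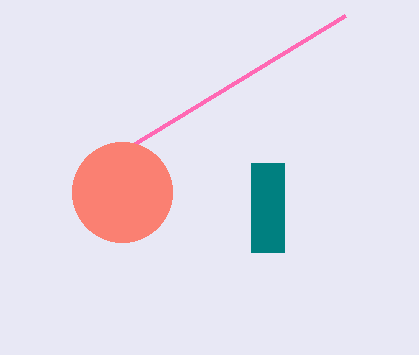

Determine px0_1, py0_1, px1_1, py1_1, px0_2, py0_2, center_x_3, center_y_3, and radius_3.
px0_1 = 251
py0_1 = 163
px1_1 = 284
py1_1 = 252
px0_2 = 345
py0_2 = 16
center_x_3 = 122
center_y_3 = 192
radius_3 = 50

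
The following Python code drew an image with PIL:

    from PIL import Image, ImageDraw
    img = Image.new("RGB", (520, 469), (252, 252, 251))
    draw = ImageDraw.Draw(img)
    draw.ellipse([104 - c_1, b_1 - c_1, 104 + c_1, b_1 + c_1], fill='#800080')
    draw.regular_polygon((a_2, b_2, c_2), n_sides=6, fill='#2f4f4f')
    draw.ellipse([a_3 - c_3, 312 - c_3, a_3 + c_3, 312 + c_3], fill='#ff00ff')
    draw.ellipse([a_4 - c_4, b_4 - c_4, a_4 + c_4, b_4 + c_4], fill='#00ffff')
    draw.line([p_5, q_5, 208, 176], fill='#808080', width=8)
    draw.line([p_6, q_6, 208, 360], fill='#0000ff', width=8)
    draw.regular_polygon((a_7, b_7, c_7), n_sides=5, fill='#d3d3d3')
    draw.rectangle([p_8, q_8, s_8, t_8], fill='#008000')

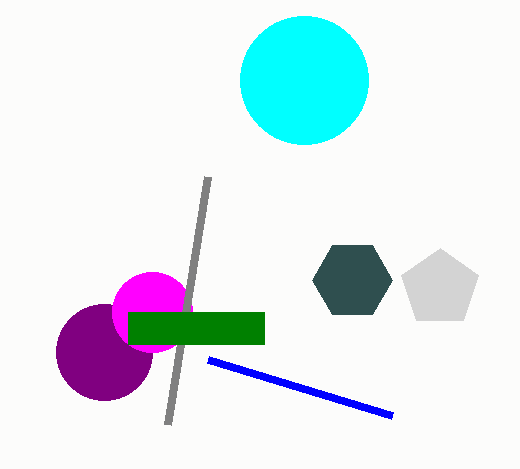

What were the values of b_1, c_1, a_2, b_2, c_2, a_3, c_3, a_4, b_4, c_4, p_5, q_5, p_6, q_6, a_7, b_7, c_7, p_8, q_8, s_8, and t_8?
b_1 = 352; c_1 = 48; a_2 = 352; b_2 = 280; c_2 = 40; a_3 = 152; c_3 = 40; a_4 = 304; b_4 = 80; c_4 = 64; p_5 = 168; q_5 = 424; p_6 = 392; q_6 = 416; a_7 = 440; b_7 = 288; c_7 = 40; p_8 = 128; q_8 = 312; s_8 = 264; t_8 = 344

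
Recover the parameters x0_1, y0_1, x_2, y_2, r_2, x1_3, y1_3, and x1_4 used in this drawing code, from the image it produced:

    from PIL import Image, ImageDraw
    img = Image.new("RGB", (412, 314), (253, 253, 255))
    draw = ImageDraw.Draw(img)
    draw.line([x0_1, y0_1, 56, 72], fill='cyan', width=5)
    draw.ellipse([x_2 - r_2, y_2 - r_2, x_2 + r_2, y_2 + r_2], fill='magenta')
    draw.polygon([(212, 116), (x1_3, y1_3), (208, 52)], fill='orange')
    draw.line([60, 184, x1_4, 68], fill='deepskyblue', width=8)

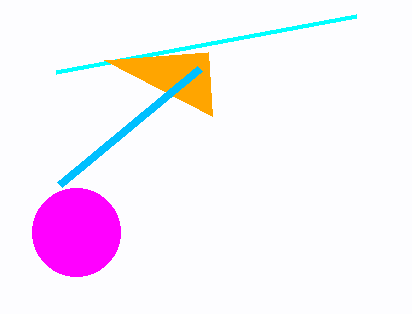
x0_1 = 356
y0_1 = 16
x_2 = 76
y_2 = 232
r_2 = 44
x1_3 = 104
y1_3 = 60
x1_4 = 200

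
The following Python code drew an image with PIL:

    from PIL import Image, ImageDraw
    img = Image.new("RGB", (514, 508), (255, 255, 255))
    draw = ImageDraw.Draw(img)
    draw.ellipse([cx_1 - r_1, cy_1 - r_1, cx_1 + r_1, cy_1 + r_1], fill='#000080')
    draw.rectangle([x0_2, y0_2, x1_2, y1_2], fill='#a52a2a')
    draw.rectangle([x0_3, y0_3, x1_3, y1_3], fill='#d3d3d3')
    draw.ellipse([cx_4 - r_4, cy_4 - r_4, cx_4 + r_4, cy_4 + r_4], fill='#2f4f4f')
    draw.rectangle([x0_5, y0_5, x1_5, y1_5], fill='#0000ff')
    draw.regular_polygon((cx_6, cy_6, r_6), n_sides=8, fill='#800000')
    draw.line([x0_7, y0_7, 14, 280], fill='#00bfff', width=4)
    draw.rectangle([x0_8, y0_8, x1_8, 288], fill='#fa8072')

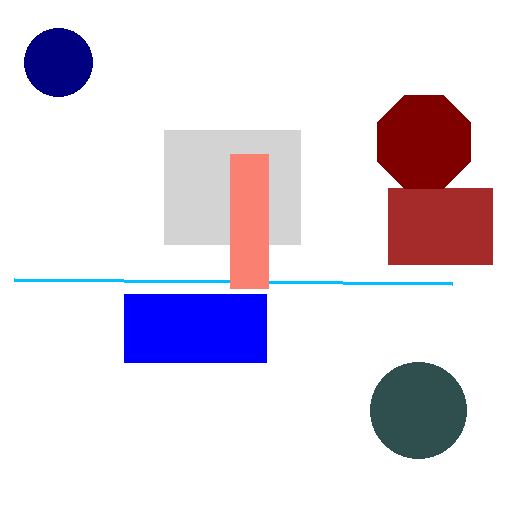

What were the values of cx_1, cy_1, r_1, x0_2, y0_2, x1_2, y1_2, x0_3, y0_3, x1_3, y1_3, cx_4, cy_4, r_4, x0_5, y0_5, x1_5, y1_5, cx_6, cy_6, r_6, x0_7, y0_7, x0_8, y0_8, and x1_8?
cx_1 = 58; cy_1 = 62; r_1 = 34; x0_2 = 388; y0_2 = 188; x1_2 = 492; y1_2 = 264; x0_3 = 164; y0_3 = 130; x1_3 = 300; y1_3 = 244; cx_4 = 418; cy_4 = 410; r_4 = 48; x0_5 = 124; y0_5 = 294; x1_5 = 266; y1_5 = 362; cx_6 = 424; cy_6 = 142; r_6 = 50; x0_7 = 452; y0_7 = 284; x0_8 = 230; y0_8 = 154; x1_8 = 268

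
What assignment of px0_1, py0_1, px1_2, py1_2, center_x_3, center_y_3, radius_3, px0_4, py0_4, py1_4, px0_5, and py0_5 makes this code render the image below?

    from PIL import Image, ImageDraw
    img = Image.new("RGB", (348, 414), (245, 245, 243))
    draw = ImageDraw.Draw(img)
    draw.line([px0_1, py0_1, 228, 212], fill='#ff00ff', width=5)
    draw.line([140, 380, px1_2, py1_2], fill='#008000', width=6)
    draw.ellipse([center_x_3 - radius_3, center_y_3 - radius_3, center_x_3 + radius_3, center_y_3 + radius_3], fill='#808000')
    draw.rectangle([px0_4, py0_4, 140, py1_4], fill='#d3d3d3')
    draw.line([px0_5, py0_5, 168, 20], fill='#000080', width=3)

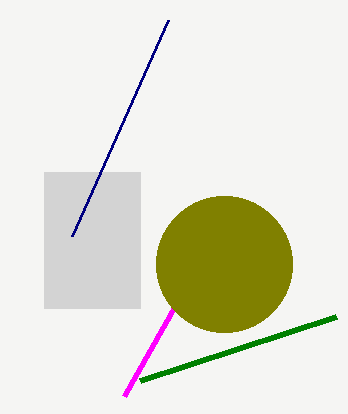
px0_1 = 124, py0_1 = 396, px1_2 = 336, py1_2 = 316, center_x_3 = 224, center_y_3 = 264, radius_3 = 68, px0_4 = 44, py0_4 = 172, py1_4 = 308, px0_5 = 72, py0_5 = 236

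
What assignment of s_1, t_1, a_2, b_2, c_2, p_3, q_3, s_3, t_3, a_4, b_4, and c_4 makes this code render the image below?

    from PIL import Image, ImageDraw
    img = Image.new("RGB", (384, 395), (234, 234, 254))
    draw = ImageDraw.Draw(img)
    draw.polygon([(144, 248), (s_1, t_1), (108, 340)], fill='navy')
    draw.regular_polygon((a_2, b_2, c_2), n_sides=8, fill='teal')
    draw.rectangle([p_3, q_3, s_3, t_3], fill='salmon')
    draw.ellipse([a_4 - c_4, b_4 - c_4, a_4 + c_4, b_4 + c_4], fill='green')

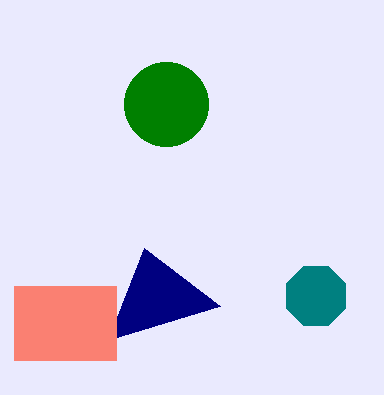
s_1 = 220; t_1 = 306; a_2 = 316; b_2 = 296; c_2 = 32; p_3 = 14; q_3 = 286; s_3 = 116; t_3 = 360; a_4 = 166; b_4 = 104; c_4 = 42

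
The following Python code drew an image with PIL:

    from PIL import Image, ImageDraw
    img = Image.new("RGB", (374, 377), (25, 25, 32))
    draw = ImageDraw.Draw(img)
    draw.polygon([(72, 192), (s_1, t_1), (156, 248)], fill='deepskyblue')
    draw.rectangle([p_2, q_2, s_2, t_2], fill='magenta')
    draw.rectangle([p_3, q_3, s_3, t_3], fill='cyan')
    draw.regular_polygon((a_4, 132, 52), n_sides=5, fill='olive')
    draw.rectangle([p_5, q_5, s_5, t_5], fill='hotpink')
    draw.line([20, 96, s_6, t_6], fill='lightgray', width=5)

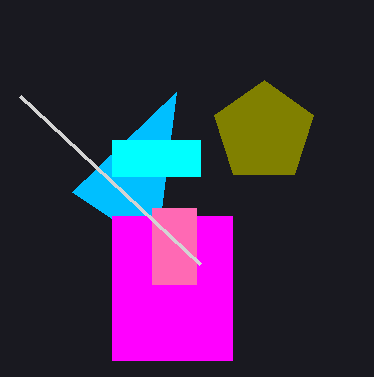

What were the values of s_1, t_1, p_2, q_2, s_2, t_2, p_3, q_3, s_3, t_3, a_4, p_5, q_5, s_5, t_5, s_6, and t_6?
s_1 = 176; t_1 = 92; p_2 = 112; q_2 = 216; s_2 = 232; t_2 = 360; p_3 = 112; q_3 = 140; s_3 = 200; t_3 = 176; a_4 = 264; p_5 = 152; q_5 = 208; s_5 = 196; t_5 = 284; s_6 = 200; t_6 = 264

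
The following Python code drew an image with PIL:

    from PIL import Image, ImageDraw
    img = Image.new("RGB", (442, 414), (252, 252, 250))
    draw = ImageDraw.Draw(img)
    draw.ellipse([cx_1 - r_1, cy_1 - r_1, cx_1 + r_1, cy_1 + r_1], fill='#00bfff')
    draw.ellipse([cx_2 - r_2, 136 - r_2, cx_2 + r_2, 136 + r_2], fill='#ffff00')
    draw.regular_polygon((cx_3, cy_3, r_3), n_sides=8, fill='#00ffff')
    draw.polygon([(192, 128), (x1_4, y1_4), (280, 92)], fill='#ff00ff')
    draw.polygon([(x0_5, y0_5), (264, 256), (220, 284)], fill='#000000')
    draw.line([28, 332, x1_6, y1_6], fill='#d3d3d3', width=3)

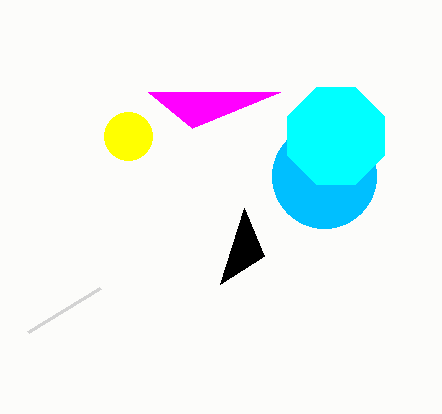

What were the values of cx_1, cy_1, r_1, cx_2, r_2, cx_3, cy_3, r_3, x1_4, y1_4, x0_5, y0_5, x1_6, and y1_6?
cx_1 = 324
cy_1 = 176
r_1 = 52
cx_2 = 128
r_2 = 24
cx_3 = 336
cy_3 = 136
r_3 = 52
x1_4 = 148
y1_4 = 92
x0_5 = 244
y0_5 = 208
x1_6 = 100
y1_6 = 288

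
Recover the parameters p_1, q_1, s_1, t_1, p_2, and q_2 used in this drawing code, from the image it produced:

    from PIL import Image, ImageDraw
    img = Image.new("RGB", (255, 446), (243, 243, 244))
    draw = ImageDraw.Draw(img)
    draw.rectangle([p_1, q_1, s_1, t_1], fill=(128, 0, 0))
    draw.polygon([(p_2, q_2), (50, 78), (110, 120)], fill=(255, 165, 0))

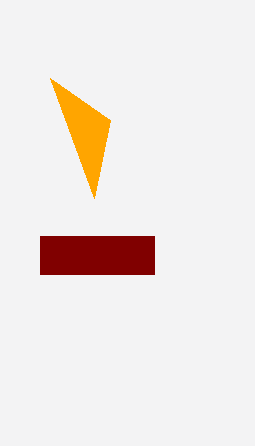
p_1 = 40; q_1 = 236; s_1 = 154; t_1 = 274; p_2 = 94; q_2 = 198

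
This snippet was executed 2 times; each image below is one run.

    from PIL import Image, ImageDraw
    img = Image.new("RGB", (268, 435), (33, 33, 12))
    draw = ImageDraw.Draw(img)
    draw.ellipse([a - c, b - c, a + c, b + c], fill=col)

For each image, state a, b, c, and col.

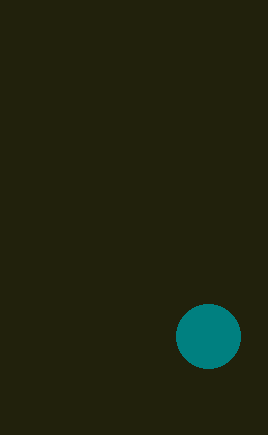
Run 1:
a = 208, b = 336, c = 32, col = 'teal'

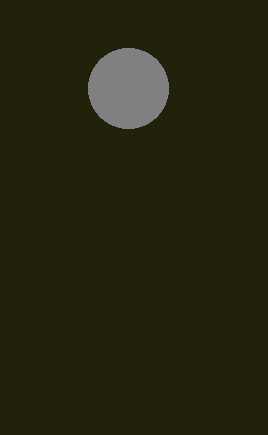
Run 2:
a = 128, b = 88, c = 40, col = 'gray'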